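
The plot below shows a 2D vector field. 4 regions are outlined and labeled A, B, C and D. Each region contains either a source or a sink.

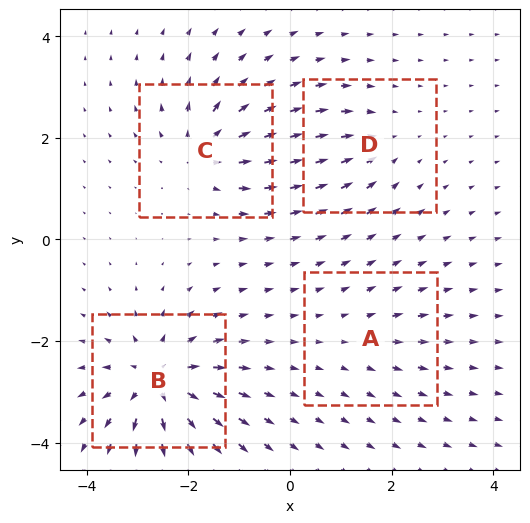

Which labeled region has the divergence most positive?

B

Divergence at each region's feature centre — A: about +2, B: about +9, C: about +6, D: about -4. Region B is most positive.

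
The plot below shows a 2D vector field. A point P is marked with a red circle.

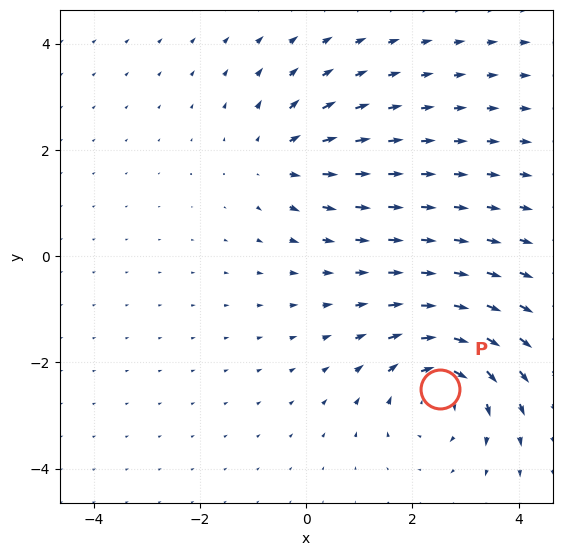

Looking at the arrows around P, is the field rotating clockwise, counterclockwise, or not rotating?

clockwise

Near P at (2.5, -2.5) the arrows circulate clockwise. The curl (z-component) there is about -5; negative curl means clockwise rotation.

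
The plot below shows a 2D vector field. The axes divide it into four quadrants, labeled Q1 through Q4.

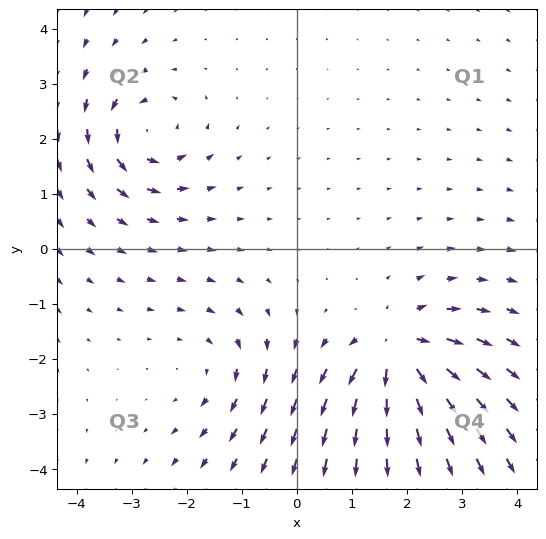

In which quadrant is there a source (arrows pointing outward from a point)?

The source sits at approximately (1.9, -1.8), which lies in quadrant Q4. The divergence there is about +5, positive as expected for a source.

Q4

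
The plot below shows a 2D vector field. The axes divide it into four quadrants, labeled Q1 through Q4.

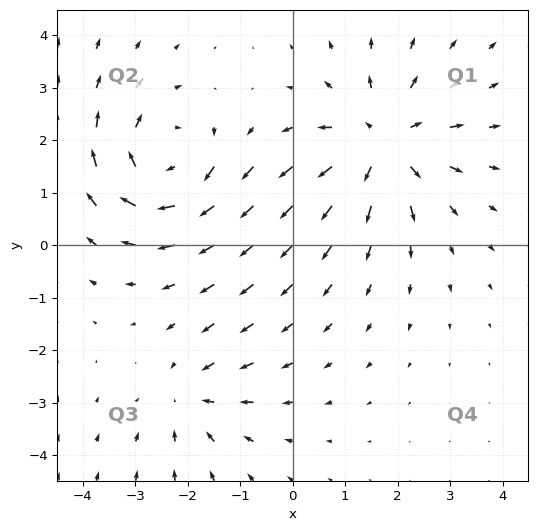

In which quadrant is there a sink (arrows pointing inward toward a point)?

Q3

The sink sits at approximately (-1.9, -2.9), which lies in quadrant Q3. The divergence there is about -3, negative as expected for a sink.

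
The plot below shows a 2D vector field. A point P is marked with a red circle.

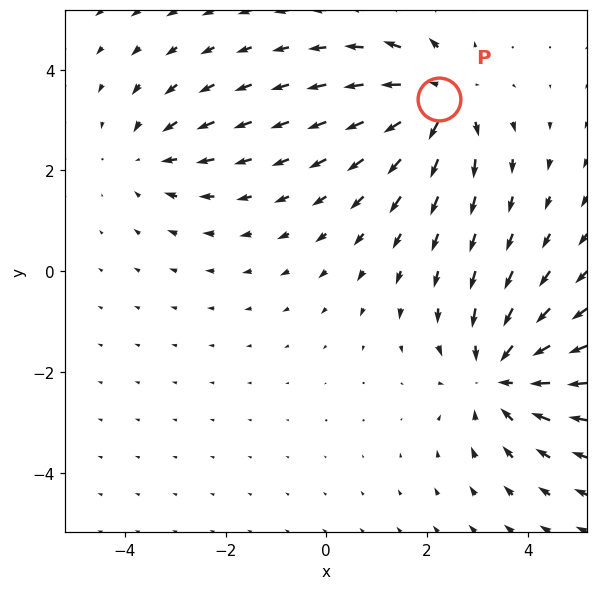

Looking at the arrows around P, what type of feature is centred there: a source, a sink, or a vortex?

source

At P (2.2, 3.4) the arrows spread outward. Divergence about +5, curl ≈0 — positive divergence with near-zero curl is a source.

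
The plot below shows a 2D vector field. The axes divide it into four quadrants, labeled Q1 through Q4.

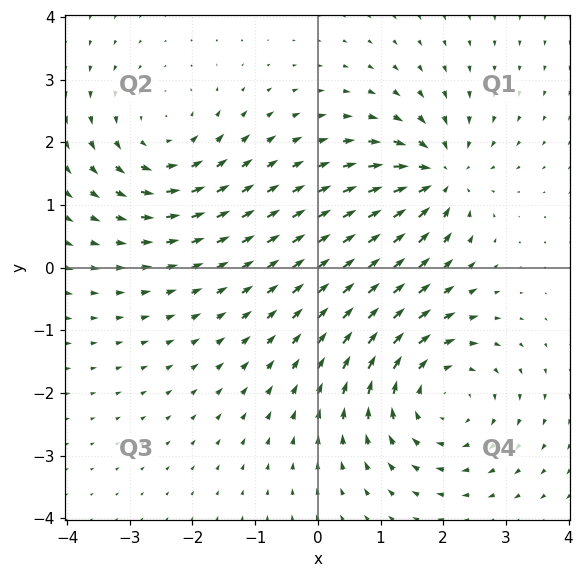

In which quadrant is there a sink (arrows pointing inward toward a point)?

Q1

The sink sits at approximately (1.9, 1.5), which lies in quadrant Q1. The divergence there is about -5, negative as expected for a sink.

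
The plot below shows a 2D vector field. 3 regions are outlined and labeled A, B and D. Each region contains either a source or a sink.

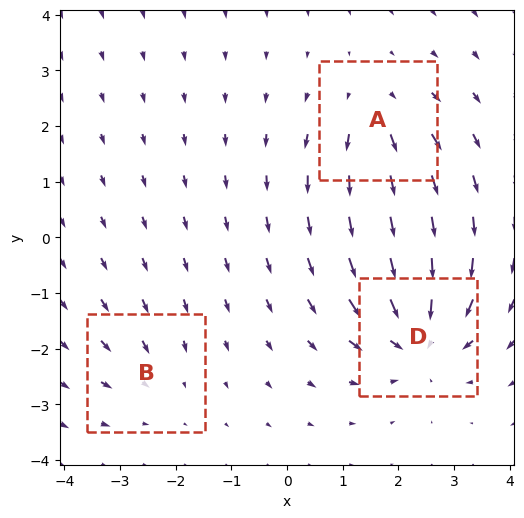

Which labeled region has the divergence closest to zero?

B

Divergence at each region's feature centre — A: about +3, B: about -2, D: about -5. Region B is closest to zero.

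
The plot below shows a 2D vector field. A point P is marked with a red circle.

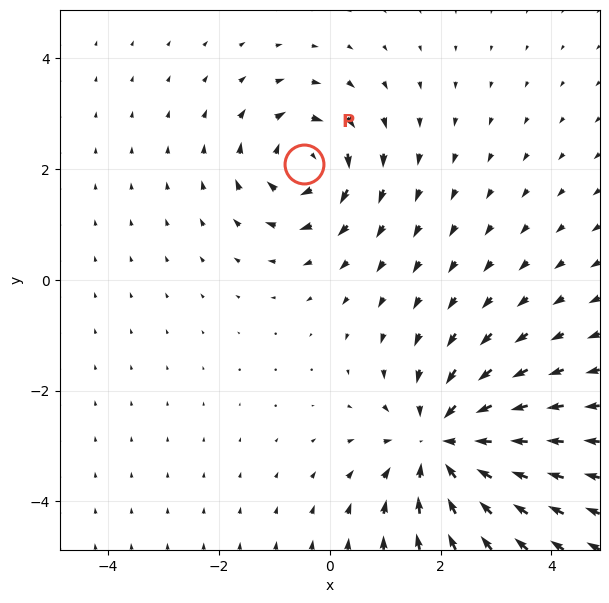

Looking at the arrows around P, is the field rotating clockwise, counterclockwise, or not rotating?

Near P at (-0.5, 2.1) the arrows circulate clockwise. The curl (z-component) there is about -4; negative curl means clockwise rotation.

clockwise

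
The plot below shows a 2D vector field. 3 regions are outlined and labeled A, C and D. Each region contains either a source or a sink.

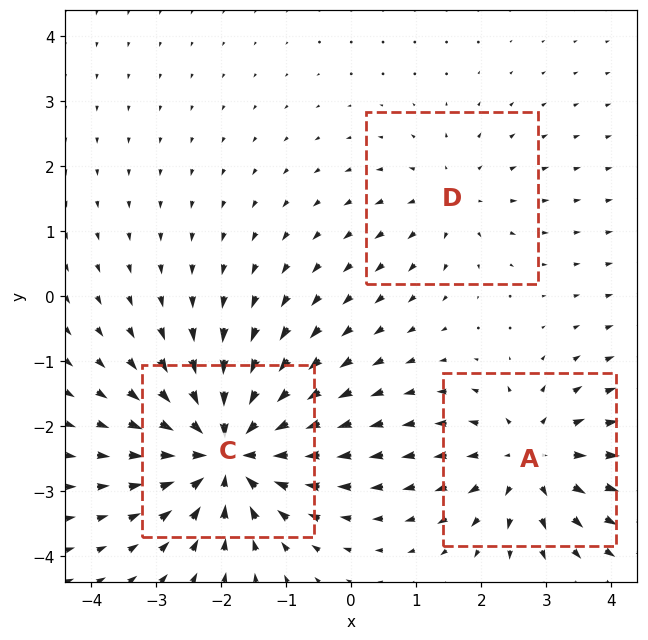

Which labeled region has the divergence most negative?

C

Divergence at each region's feature centre — A: about +4, C: about -5, D: about +2. Region C is most negative.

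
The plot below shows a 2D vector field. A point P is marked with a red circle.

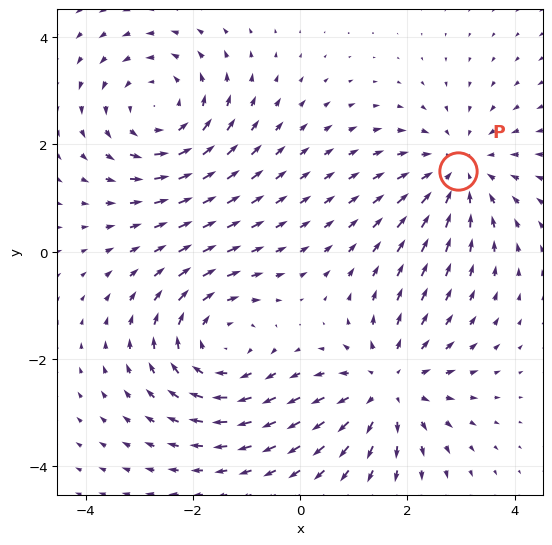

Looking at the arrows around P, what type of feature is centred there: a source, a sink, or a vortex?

At P (3.0, 1.5) the arrows converge inward. Divergence about -3, curl ≈0 — negative divergence with near-zero curl is a sink.

sink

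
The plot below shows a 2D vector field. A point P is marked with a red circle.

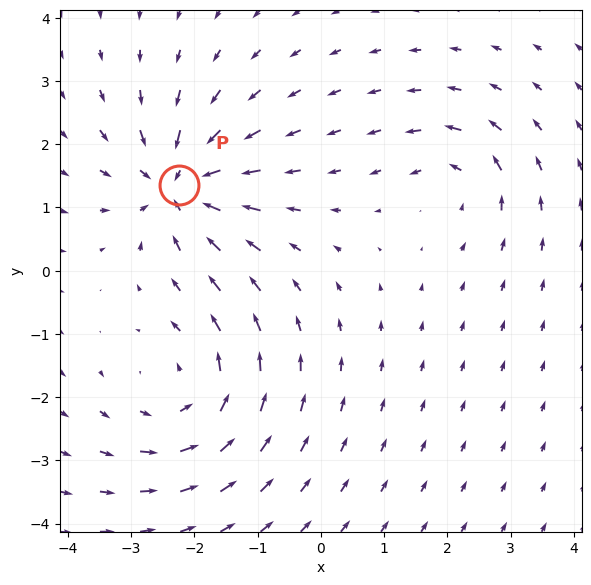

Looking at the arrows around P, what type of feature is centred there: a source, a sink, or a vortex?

sink

At P (-2.2, 1.4) the arrows converge inward. Divergence about -6, curl ≈0 — negative divergence with near-zero curl is a sink.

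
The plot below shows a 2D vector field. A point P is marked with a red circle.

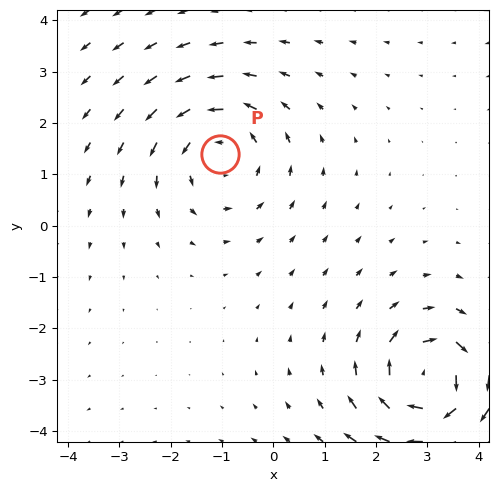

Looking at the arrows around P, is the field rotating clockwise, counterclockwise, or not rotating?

Near P at (-1.0, 1.4) the arrows circulate counterclockwise. The curl (z-component) there is about +2; positive curl means counterclockwise rotation.

counterclockwise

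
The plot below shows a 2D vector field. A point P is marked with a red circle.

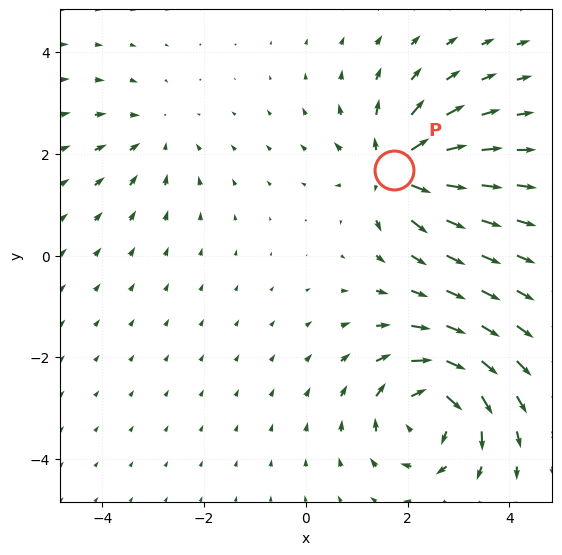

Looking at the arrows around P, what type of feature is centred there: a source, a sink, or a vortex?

source

At P (1.7, 1.7) the arrows spread outward. Divergence about +6, curl ≈0 — positive divergence with near-zero curl is a source.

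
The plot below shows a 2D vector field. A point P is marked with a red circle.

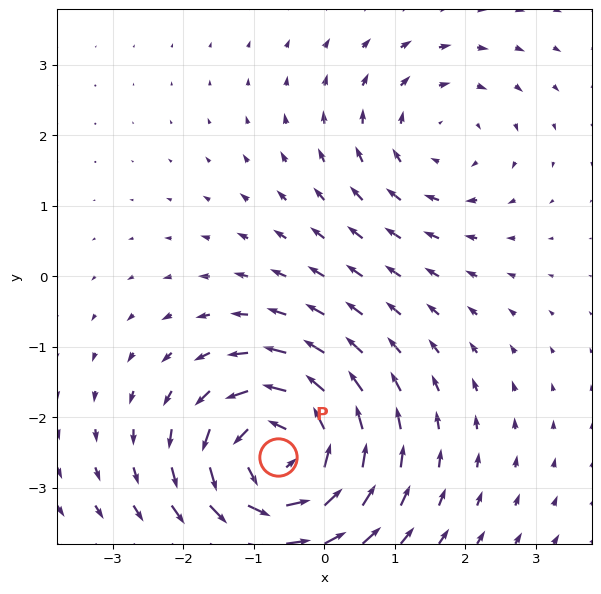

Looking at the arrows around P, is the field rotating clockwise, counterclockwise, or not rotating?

counterclockwise

Near P at (-0.7, -2.6) the arrows circulate counterclockwise. The curl (z-component) there is about +5; positive curl means counterclockwise rotation.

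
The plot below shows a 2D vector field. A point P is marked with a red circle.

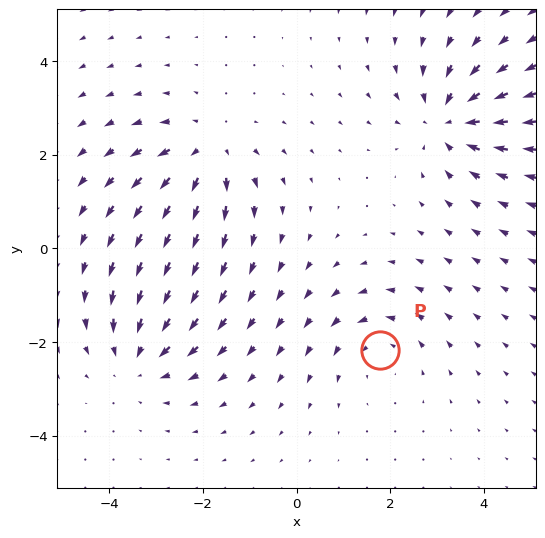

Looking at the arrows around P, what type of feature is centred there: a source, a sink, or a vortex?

vortex

At P (1.8, -2.2) the arrows circulate counterclockwise. Divergence ≈0, curl about +3 — near-zero divergence with nonzero curl is a vortex.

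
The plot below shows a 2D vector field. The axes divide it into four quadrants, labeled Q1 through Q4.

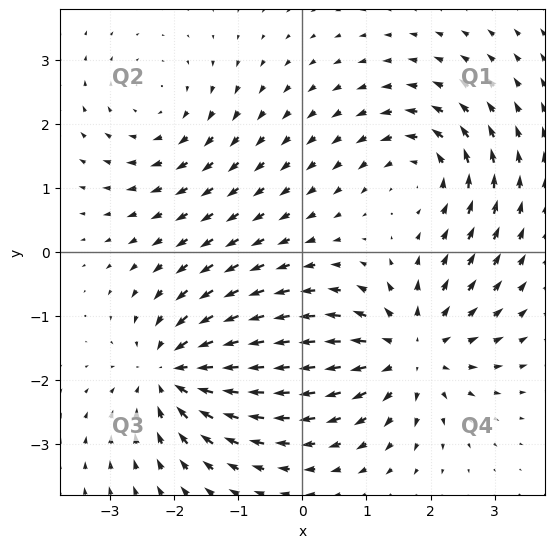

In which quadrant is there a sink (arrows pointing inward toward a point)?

Q3

The sink sits at approximately (-2.0, -1.9), which lies in quadrant Q3. The divergence there is about -4, negative as expected for a sink.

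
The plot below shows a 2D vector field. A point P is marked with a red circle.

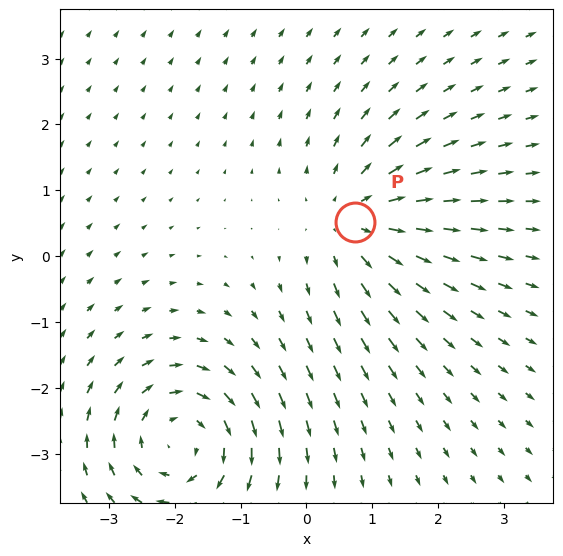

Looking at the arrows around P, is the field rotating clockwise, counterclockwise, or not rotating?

Near P at (0.7, 0.5) the arrows show no circulation. The curl there is ≈0.

not rotating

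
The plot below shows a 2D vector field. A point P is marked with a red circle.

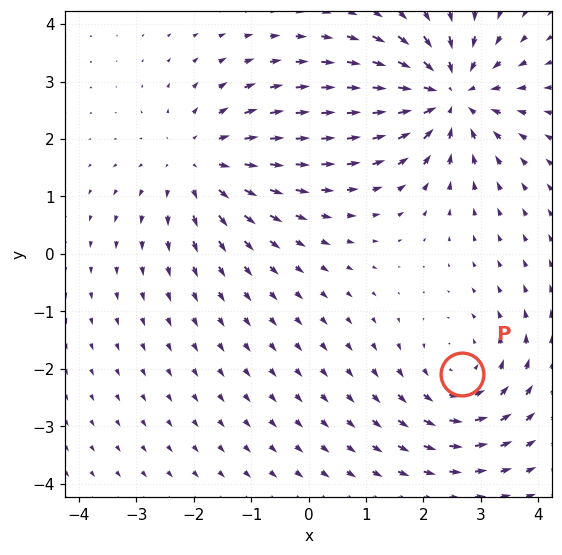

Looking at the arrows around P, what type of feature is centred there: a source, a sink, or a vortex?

At P (2.7, -2.1) the arrows circulate counterclockwise. Divergence ≈0, curl about +3 — near-zero divergence with nonzero curl is a vortex.

vortex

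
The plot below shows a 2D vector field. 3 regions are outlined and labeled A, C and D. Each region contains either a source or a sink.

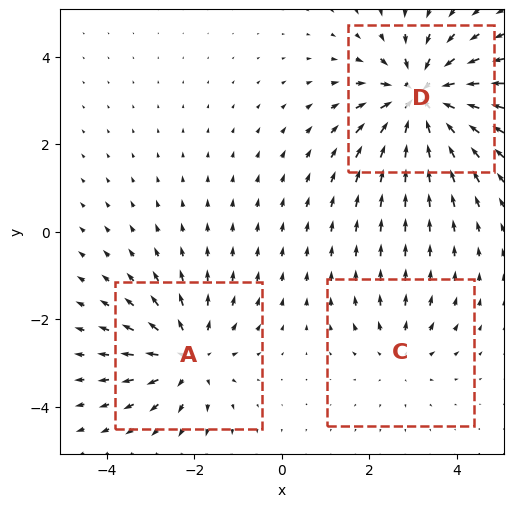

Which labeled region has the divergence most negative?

D

Divergence at each region's feature centre — A: about +3, C: about +2, D: about -5. Region D is most negative.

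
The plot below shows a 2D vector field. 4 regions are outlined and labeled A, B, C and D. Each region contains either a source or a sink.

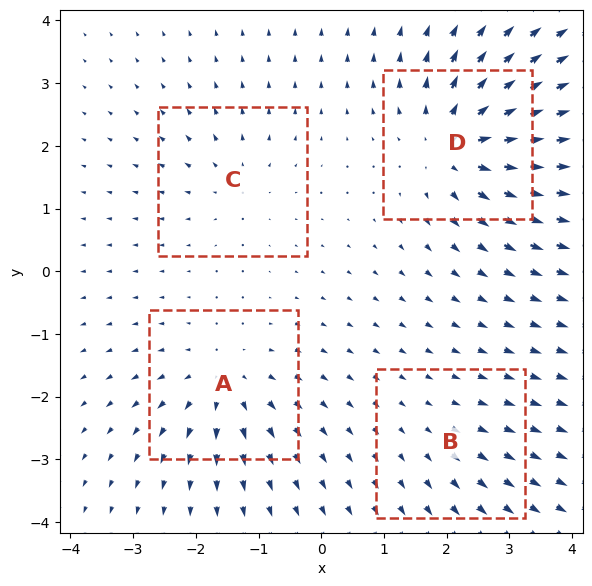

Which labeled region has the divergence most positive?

Divergence at each region's feature centre — A: about +5, B: about +2, C: about +3, D: about +8. Region D is most positive.

D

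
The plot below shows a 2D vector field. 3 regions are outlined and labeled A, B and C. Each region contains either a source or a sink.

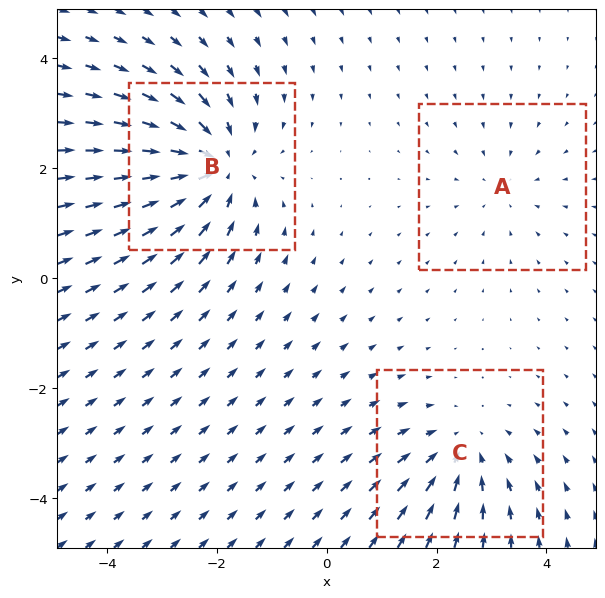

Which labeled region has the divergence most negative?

B

Divergence at each region's feature centre — A: about -2, B: about -4, C: about -3. Region B is most negative.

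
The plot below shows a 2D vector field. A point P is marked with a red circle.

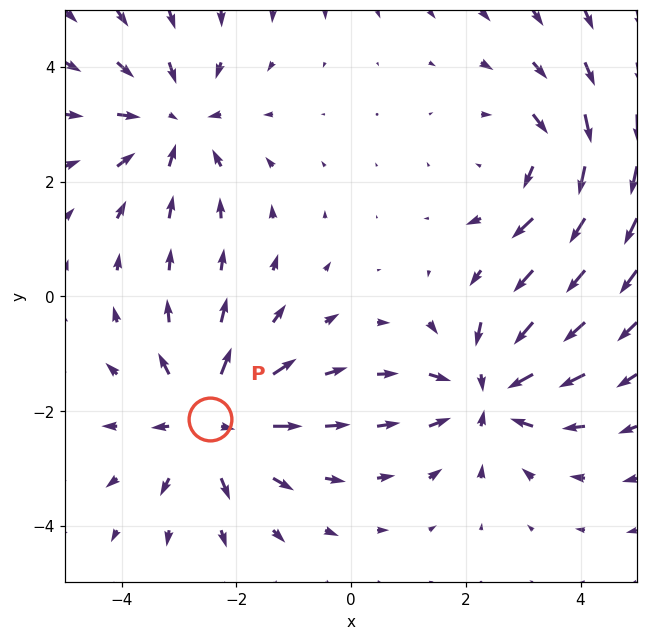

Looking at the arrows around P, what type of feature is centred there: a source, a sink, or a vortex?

source

At P (-2.5, -2.1) the arrows spread outward. Divergence about +5, curl ≈0 — positive divergence with near-zero curl is a source.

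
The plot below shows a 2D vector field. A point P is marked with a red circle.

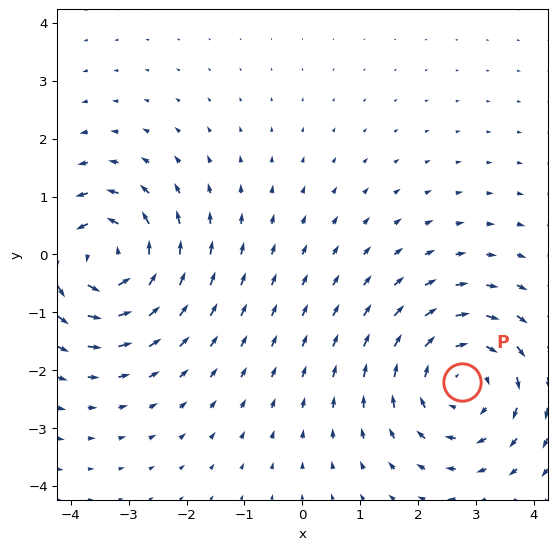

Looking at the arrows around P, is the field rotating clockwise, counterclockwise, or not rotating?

clockwise

Near P at (2.8, -2.2) the arrows circulate clockwise. The curl (z-component) there is about -3; negative curl means clockwise rotation.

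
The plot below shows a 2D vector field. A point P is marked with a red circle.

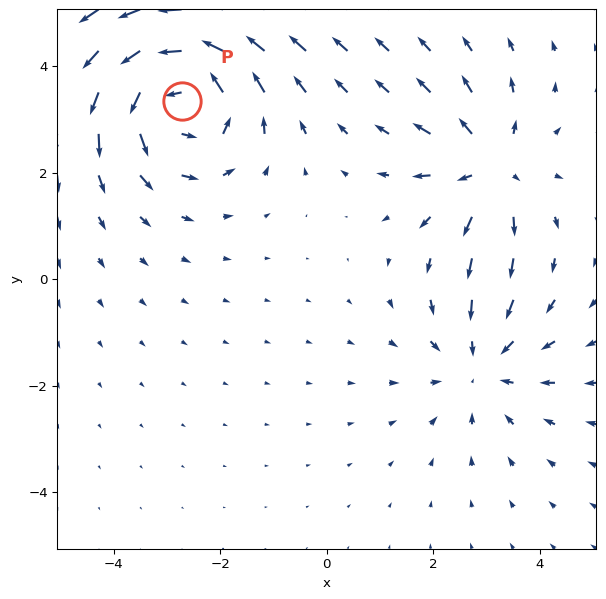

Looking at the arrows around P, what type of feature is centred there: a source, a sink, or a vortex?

vortex

At P (-2.7, 3.3) the arrows circulate counterclockwise. Divergence ≈0, curl about +4 — near-zero divergence with nonzero curl is a vortex.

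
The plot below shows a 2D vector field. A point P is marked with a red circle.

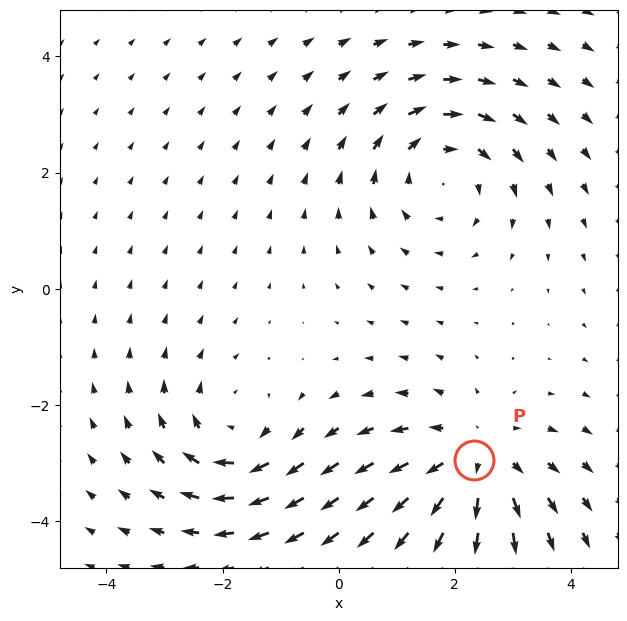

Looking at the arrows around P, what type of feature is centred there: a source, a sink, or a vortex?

source

At P (2.3, -3.0) the arrows spread outward. Divergence about +4, curl ≈0 — positive divergence with near-zero curl is a source.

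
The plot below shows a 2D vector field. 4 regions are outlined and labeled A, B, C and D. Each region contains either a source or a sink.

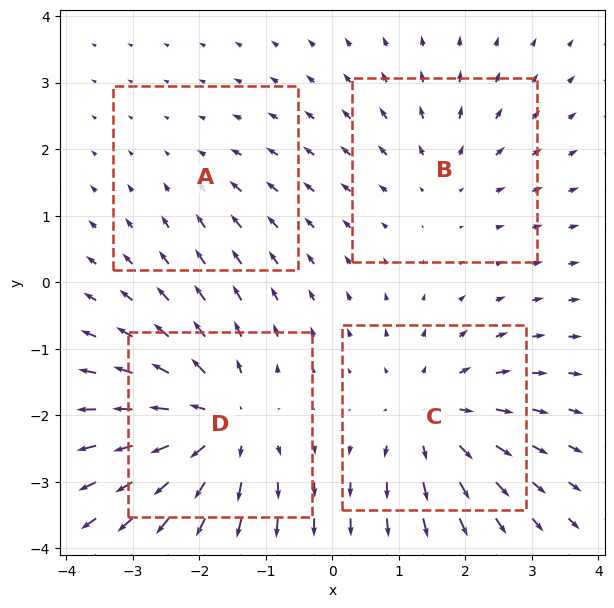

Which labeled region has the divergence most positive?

D

Divergence at each region's feature centre — A: about -2, B: about +3, C: about +5, D: about +6. Region D is most positive.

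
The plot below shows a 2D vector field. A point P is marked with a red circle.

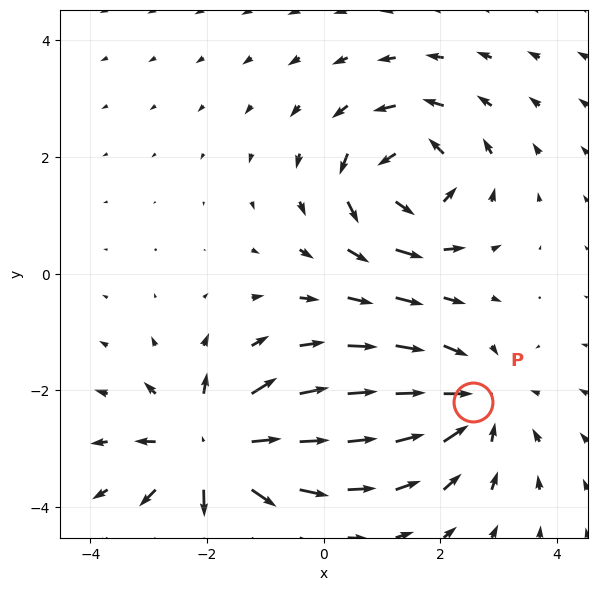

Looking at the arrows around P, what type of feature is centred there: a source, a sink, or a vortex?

At P (2.6, -2.2) the arrows converge inward. Divergence about -3, curl ≈0 — negative divergence with near-zero curl is a sink.

sink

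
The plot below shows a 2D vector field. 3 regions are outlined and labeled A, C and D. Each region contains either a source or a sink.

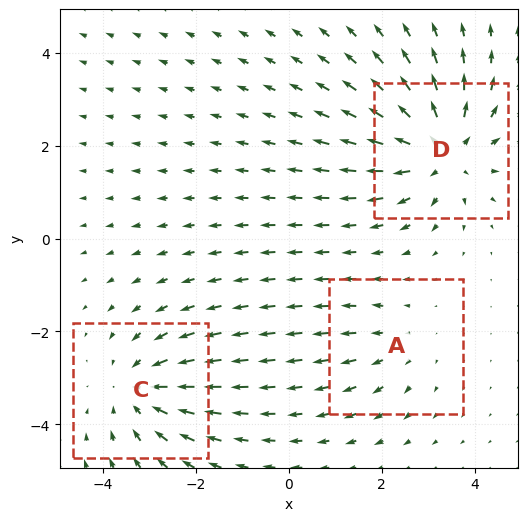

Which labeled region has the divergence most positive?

Divergence at each region's feature centre — A: about +2, C: about -3, D: about +4. Region D is most positive.

D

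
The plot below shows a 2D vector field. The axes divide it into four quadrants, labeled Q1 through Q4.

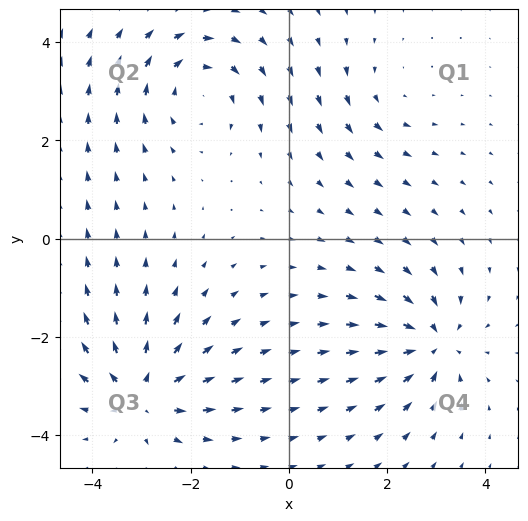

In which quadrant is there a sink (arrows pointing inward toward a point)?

Q4

The sink sits at approximately (2.9, -2.1), which lies in quadrant Q4. The divergence there is about -6, negative as expected for a sink.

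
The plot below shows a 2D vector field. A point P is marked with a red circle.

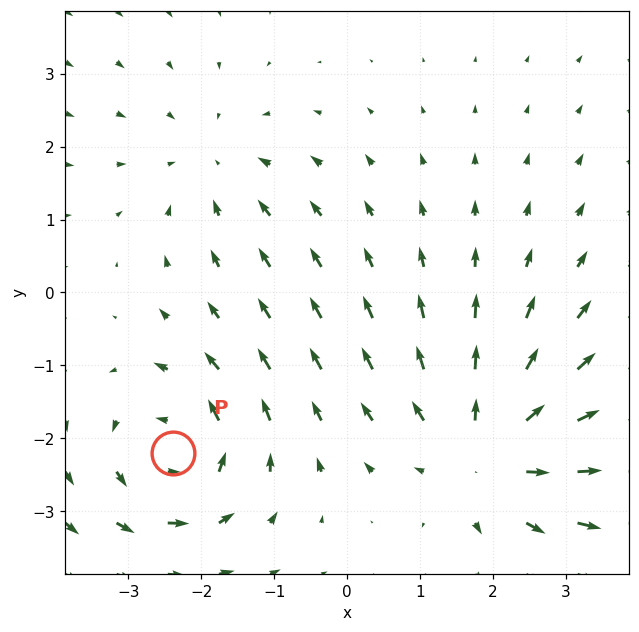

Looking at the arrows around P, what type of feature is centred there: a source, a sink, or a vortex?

vortex

At P (-2.4, -2.2) the arrows circulate counterclockwise. Divergence ≈0, curl about +4 — near-zero divergence with nonzero curl is a vortex.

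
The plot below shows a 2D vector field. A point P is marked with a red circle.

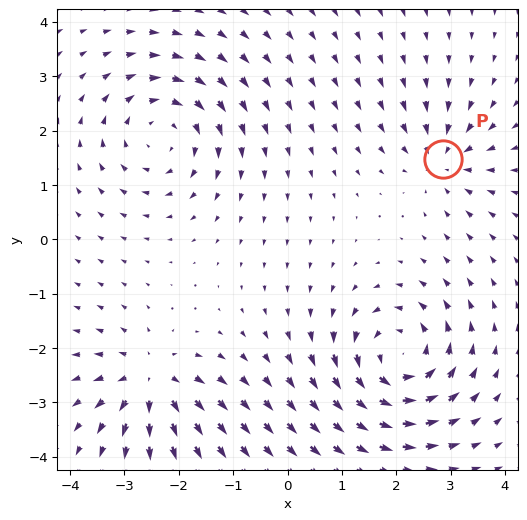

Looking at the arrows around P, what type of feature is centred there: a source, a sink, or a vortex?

At P (2.9, 1.5) the arrows converge inward. Divergence about -4, curl ≈0 — negative divergence with near-zero curl is a sink.

sink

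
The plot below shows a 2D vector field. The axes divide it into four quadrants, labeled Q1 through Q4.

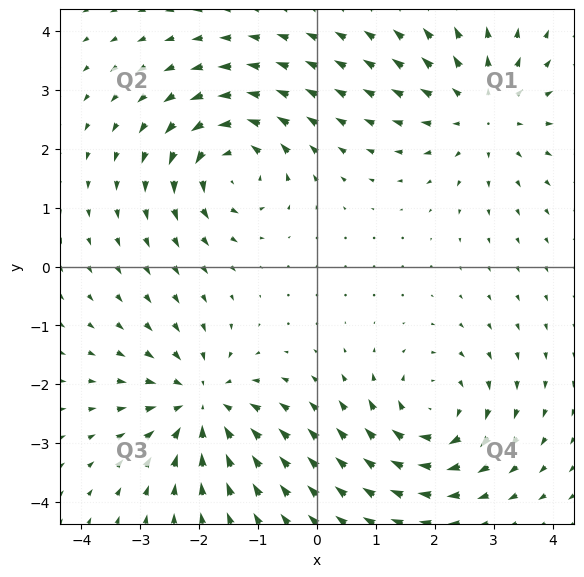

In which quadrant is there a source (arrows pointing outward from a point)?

The source sits at approximately (2.8, 2.6), which lies in quadrant Q1. The divergence there is about +4, positive as expected for a source.

Q1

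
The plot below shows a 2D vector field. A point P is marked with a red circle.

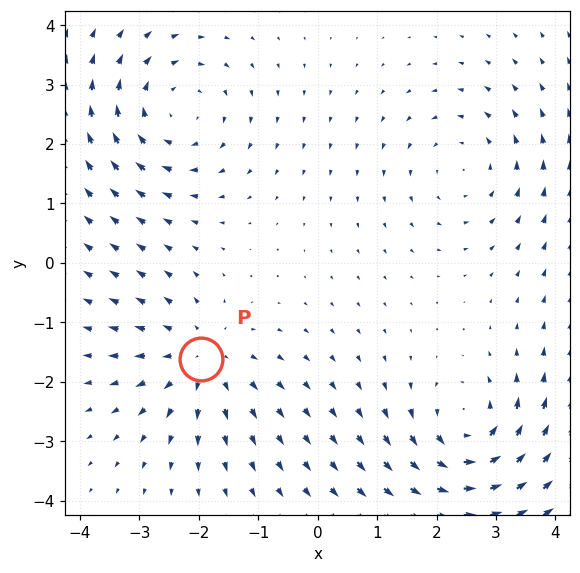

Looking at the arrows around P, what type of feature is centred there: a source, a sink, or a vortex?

At P (-2.0, -1.6) the arrows spread outward. Divergence about +3, curl ≈0 — positive divergence with near-zero curl is a source.

source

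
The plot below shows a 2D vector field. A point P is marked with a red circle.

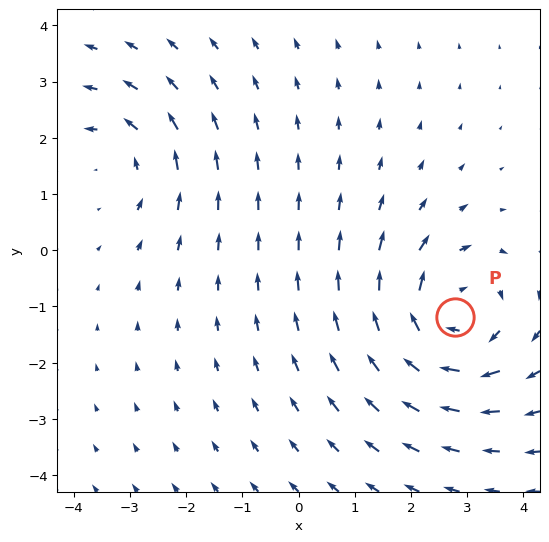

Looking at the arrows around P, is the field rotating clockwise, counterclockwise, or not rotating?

clockwise

Near P at (2.8, -1.2) the arrows circulate clockwise. The curl (z-component) there is about -4; negative curl means clockwise rotation.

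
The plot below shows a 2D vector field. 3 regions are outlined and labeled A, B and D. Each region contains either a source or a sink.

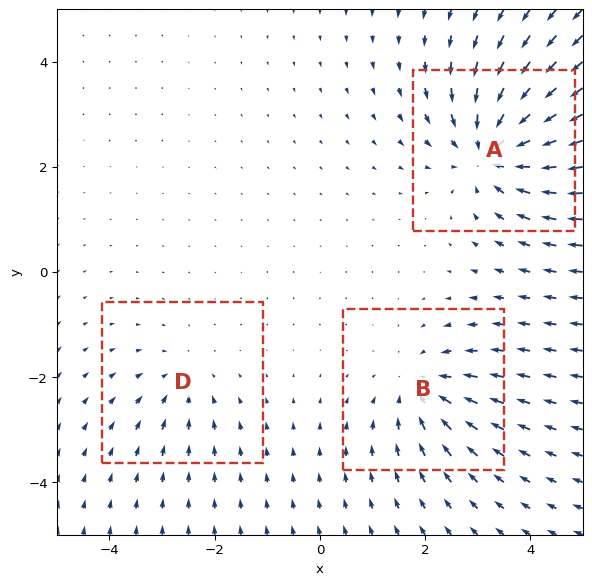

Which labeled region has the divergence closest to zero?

Divergence at each region's feature centre — A: about -5, B: about -3, D: about -2. Region D is closest to zero.

D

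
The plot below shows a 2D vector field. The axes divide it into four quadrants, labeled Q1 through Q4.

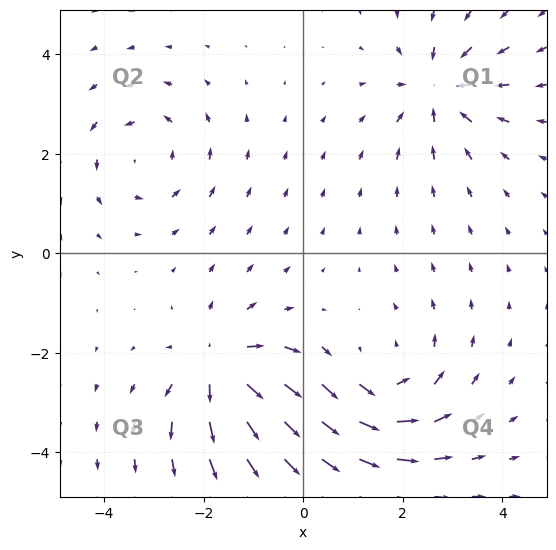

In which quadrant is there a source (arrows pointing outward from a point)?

The source sits at approximately (-1.7, -2.3), which lies in quadrant Q3. The divergence there is about +5, positive as expected for a source.

Q3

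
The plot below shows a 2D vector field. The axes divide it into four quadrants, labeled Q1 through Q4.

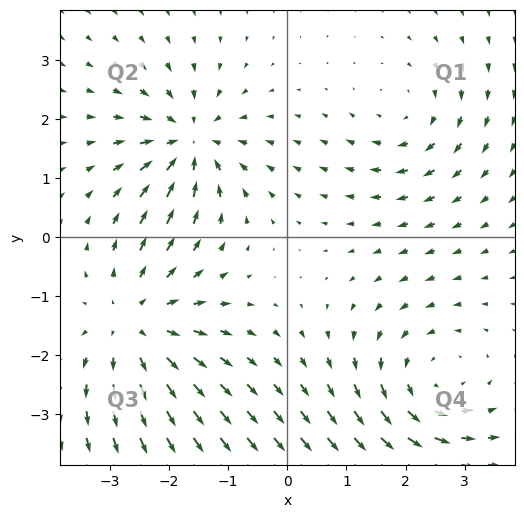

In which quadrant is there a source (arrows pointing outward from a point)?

Q3

The source sits at approximately (-2.6, -1.5), which lies in quadrant Q3. The divergence there is about +4, positive as expected for a source.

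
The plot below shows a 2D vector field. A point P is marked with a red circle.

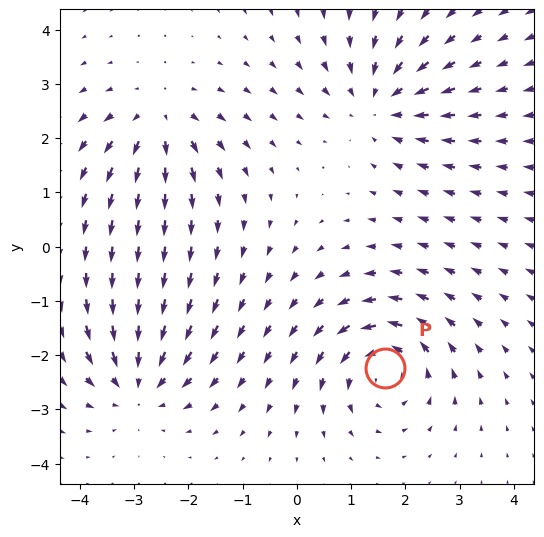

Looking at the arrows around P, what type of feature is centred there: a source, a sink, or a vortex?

At P (1.6, -2.2) the arrows circulate counterclockwise. Divergence ≈0, curl about +5 — near-zero divergence with nonzero curl is a vortex.

vortex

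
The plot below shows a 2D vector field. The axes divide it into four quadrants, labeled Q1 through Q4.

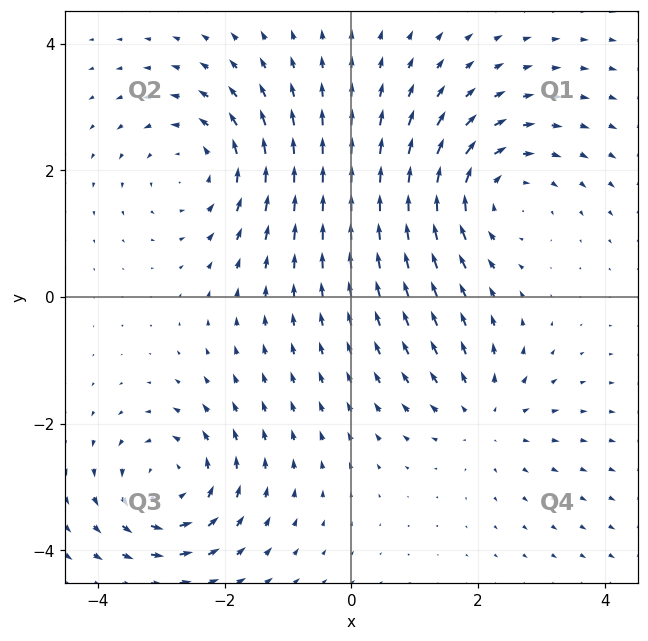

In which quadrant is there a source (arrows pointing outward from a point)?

Q4

The source sits at approximately (2.1, -1.9), which lies in quadrant Q4. The divergence there is about +3, positive as expected for a source.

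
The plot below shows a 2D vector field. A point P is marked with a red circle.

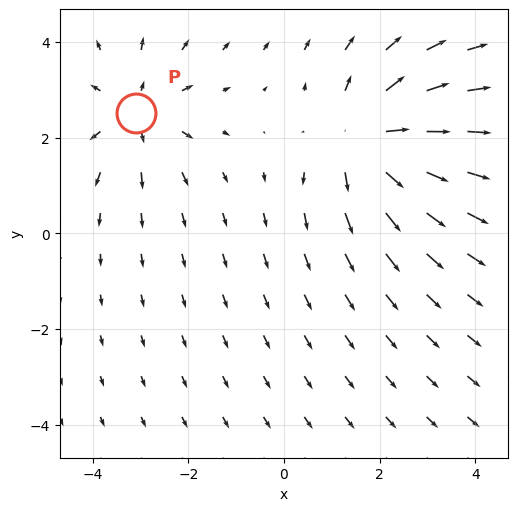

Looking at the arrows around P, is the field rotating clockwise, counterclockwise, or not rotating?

not rotating

Near P at (-3.1, 2.5) the arrows show no circulation. The curl there is ≈0.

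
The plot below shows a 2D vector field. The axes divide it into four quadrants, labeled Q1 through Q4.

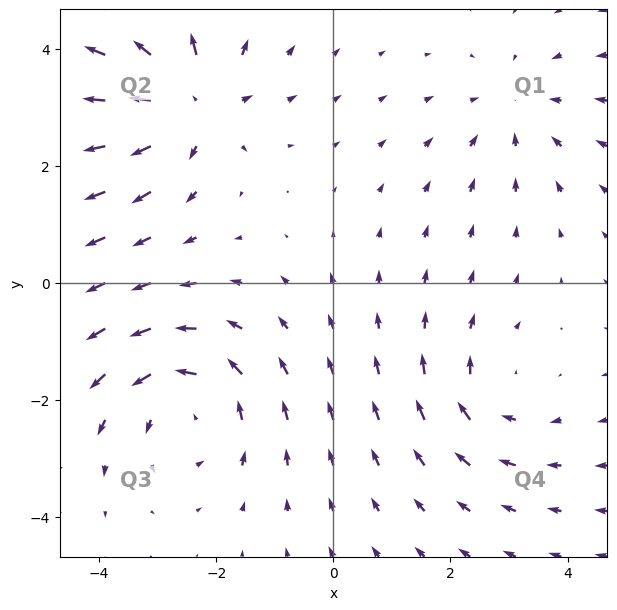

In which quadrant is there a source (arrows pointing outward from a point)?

The source sits at approximately (-2.5, 3.1), which lies in quadrant Q2. The divergence there is about +5, positive as expected for a source.

Q2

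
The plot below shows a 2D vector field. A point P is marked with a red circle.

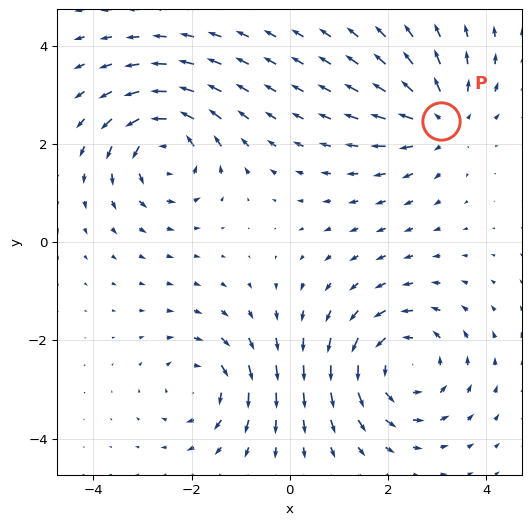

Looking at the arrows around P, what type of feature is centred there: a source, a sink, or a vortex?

At P (3.1, 2.5) the arrows spread outward. Divergence about +4, curl ≈0 — positive divergence with near-zero curl is a source.

source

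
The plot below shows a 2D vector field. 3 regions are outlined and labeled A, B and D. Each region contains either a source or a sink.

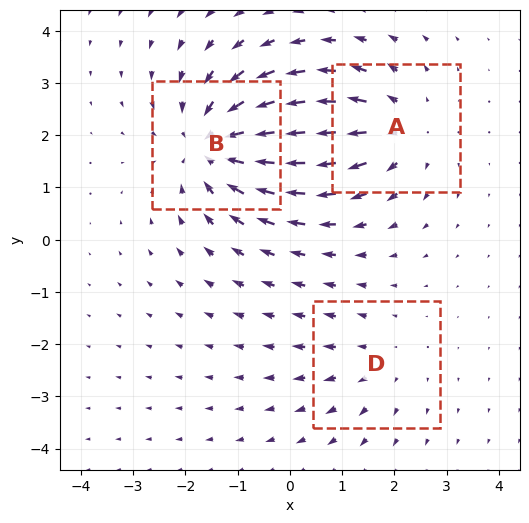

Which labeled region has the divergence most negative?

Divergence at each region's feature centre — A: about +3, B: about -4, D: about +2. Region B is most negative.

B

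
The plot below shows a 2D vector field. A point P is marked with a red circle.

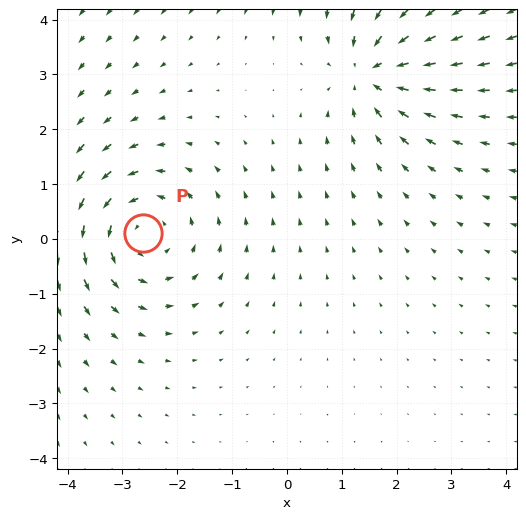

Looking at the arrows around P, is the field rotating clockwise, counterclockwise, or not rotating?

counterclockwise

Near P at (-2.6, 0.1) the arrows circulate counterclockwise. The curl (z-component) there is about +4; positive curl means counterclockwise rotation.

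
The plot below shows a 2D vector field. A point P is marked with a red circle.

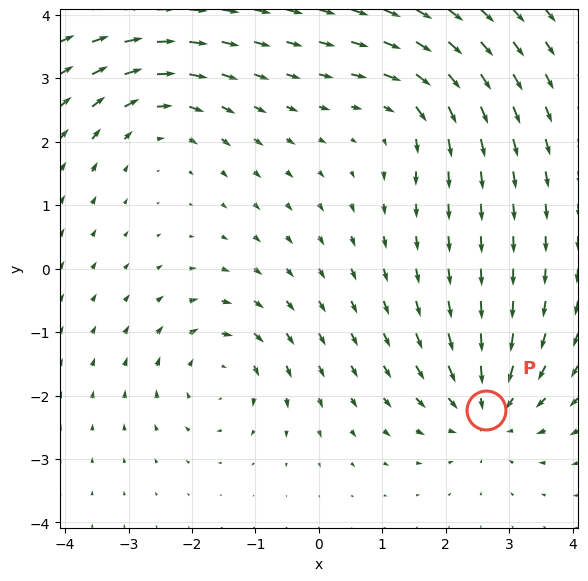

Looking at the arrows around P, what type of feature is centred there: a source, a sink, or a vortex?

At P (2.6, -2.2) the arrows converge inward. Divergence about -6, curl ≈0 — negative divergence with near-zero curl is a sink.

sink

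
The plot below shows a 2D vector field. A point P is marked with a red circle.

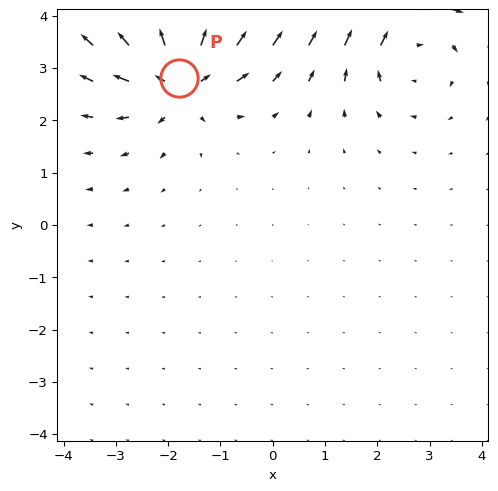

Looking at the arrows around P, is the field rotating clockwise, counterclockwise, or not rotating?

Near P at (-1.8, 2.8) the arrows show no circulation. The curl there is ≈0.

not rotating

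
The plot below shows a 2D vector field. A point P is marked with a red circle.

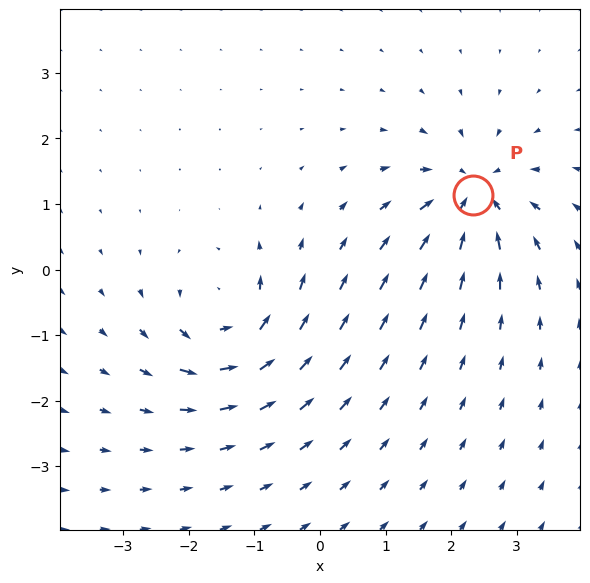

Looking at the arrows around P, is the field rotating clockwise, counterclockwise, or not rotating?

Near P at (2.3, 1.1) the arrows show no circulation. The curl there is ≈0.

not rotating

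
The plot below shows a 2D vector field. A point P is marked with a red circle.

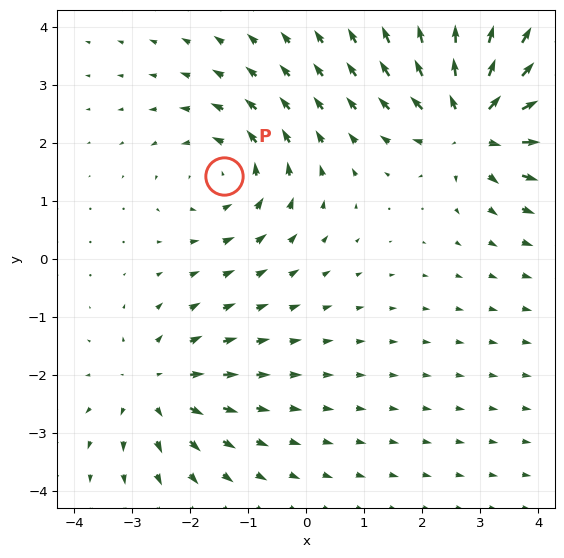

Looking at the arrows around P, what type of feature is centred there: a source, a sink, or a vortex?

At P (-1.4, 1.4) the arrows circulate counterclockwise. Divergence ≈0, curl about +3 — near-zero divergence with nonzero curl is a vortex.

vortex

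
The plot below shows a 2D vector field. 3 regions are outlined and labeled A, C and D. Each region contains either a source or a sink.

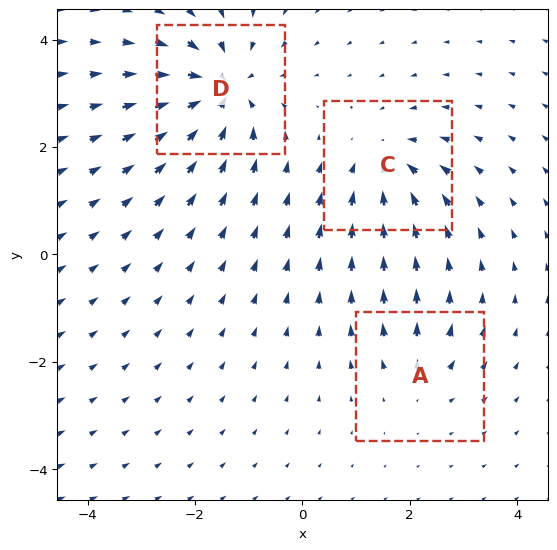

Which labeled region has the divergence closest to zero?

A

Divergence at each region's feature centre — A: about +2, C: about -4, D: about -6. Region A is closest to zero.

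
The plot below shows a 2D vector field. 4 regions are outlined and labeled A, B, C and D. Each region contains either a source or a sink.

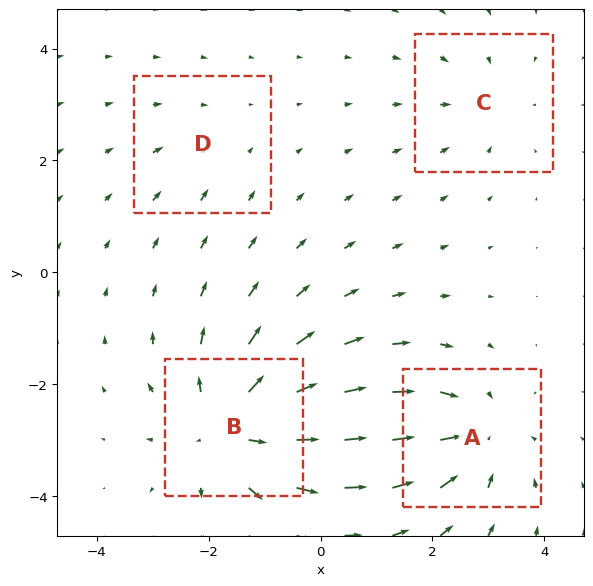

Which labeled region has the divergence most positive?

Divergence at each region's feature centre — A: about -5, B: about +6, C: about -3, D: about -2. Region B is most positive.

B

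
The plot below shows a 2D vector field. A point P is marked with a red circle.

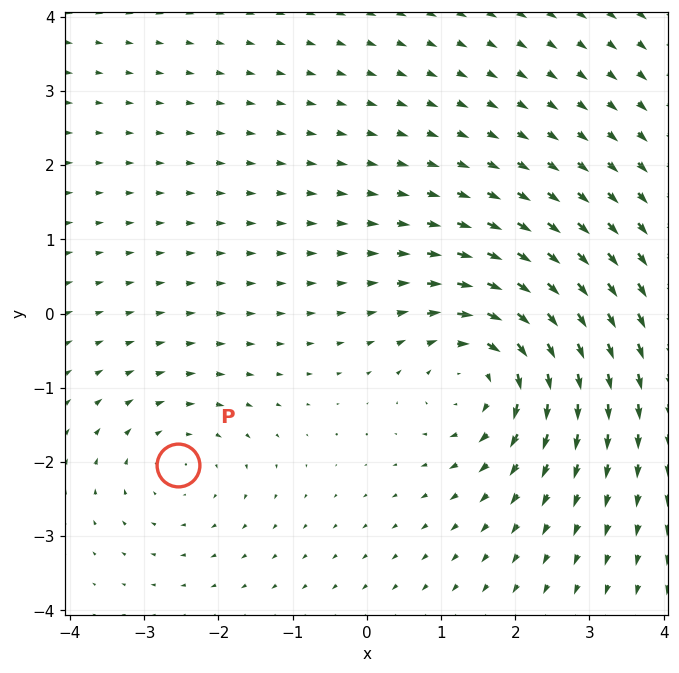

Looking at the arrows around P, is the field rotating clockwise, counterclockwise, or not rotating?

Near P at (-2.6, -2.0) the arrows circulate clockwise. The curl (z-component) there is about -2; negative curl means clockwise rotation.

clockwise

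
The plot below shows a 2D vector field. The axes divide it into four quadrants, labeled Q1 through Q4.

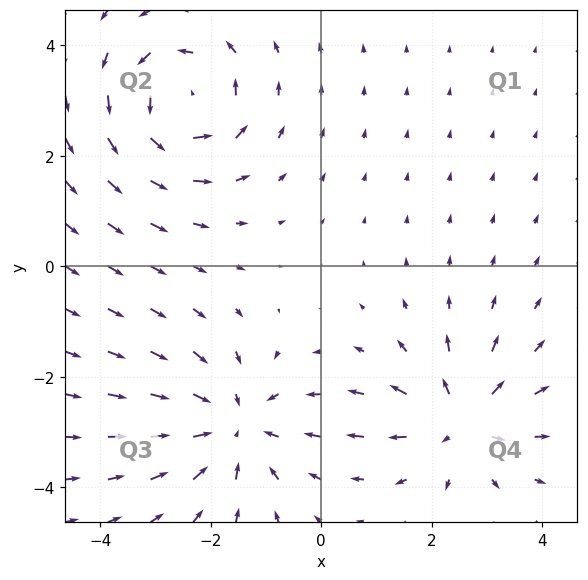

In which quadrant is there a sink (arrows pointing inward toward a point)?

Q3

The sink sits at approximately (-1.6, -2.9), which lies in quadrant Q3. The divergence there is about -4, negative as expected for a sink.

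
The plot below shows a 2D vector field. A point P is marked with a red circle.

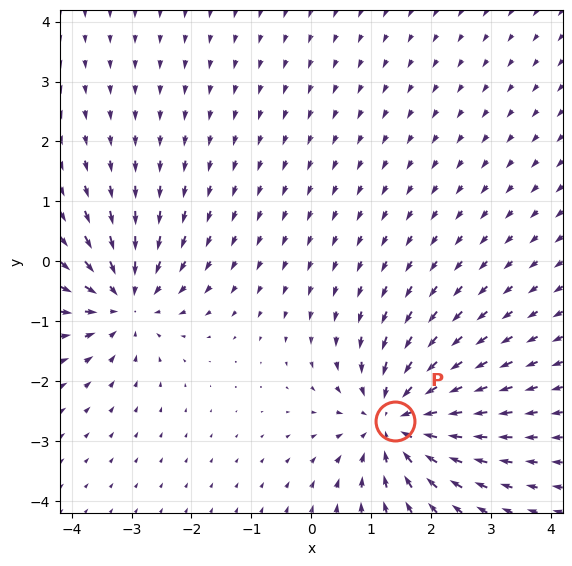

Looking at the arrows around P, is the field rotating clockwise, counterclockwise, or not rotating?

Near P at (1.4, -2.7) the arrows show no circulation. The curl there is ≈0.

not rotating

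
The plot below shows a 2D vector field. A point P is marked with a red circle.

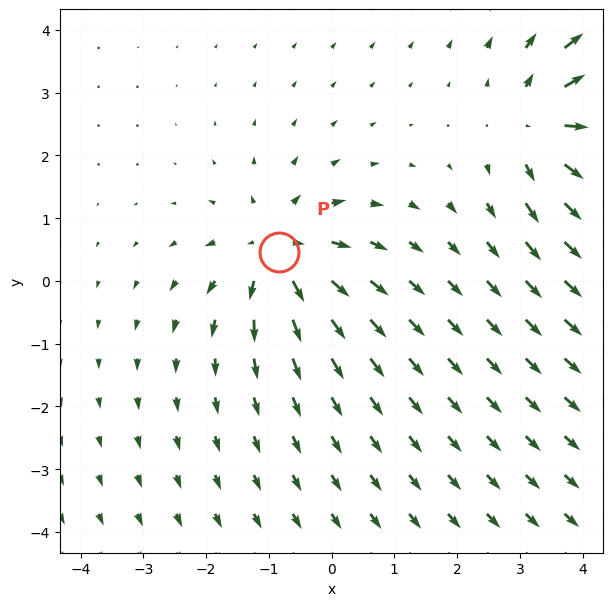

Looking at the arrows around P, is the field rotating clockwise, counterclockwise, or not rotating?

Near P at (-0.8, 0.5) the arrows show no circulation. The curl there is ≈0.

not rotating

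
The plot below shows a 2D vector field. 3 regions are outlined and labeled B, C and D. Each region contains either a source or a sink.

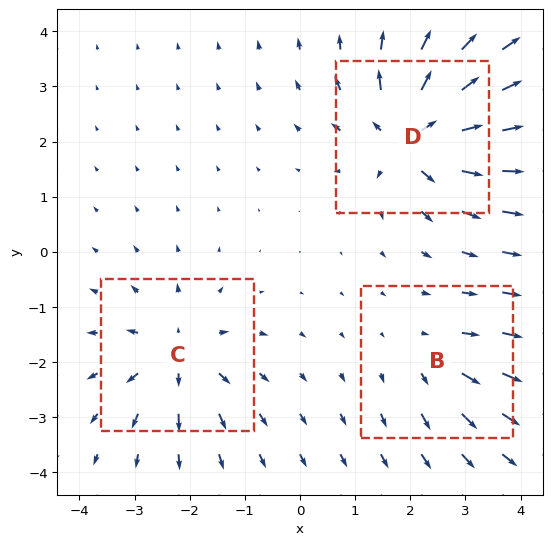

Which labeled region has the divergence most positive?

Divergence at each region's feature centre — B: about +3, C: about +4, D: about +6. Region D is most positive.

D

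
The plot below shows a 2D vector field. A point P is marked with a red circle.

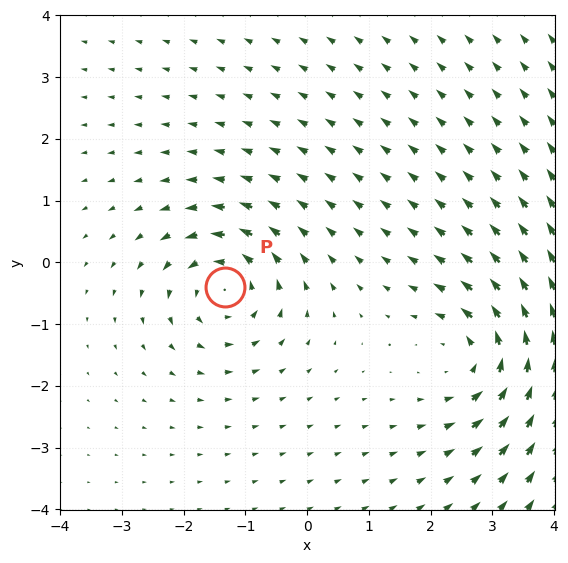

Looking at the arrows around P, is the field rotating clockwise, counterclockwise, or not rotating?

Near P at (-1.3, -0.4) the arrows circulate counterclockwise. The curl (z-component) there is about +5; positive curl means counterclockwise rotation.

counterclockwise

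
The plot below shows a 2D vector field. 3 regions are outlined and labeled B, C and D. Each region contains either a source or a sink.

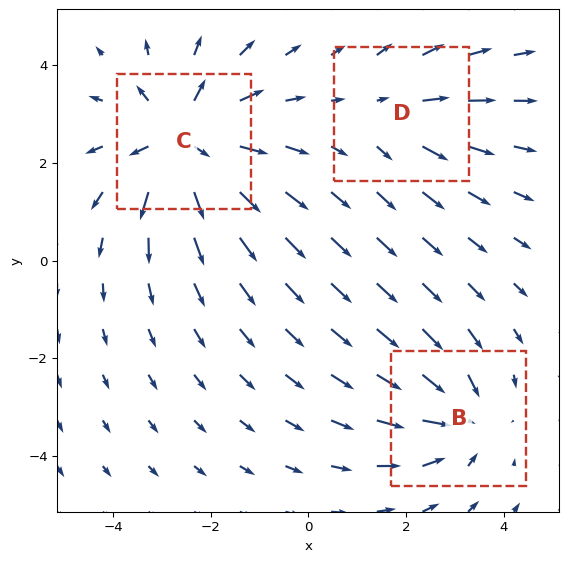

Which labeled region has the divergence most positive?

C

Divergence at each region's feature centre — B: about -3, C: about +4, D: about +2. Region C is most positive.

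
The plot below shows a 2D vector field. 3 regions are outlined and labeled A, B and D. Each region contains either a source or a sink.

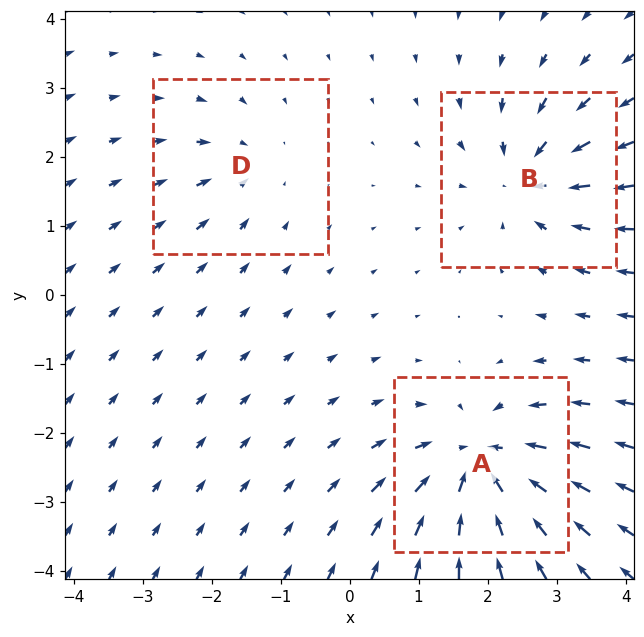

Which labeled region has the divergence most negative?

Divergence at each region's feature centre — A: about -6, B: about -4, D: about -3. Region A is most negative.

A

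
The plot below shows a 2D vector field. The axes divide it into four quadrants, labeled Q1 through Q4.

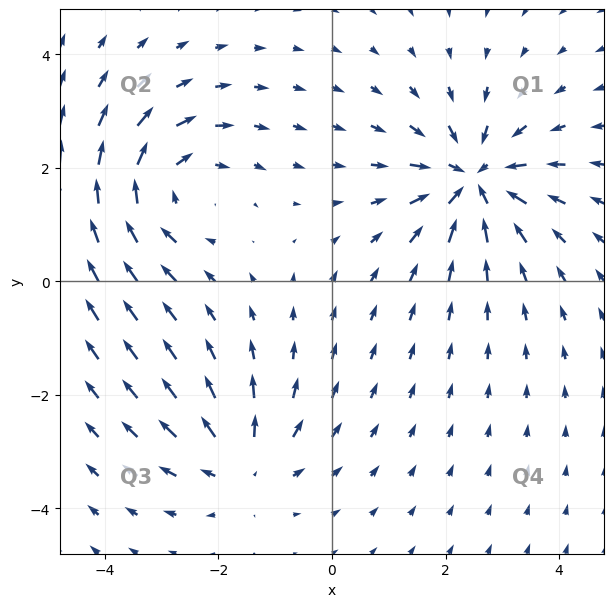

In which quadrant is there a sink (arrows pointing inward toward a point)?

Q1

The sink sits at approximately (2.5, 1.8), which lies in quadrant Q1. The divergence there is about -5, negative as expected for a sink.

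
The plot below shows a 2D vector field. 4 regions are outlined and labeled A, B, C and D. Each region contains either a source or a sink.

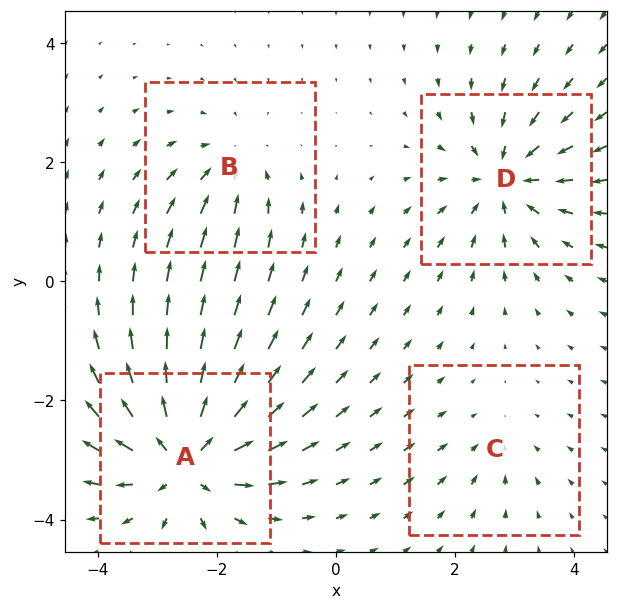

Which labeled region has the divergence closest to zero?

Divergence at each region's feature centre — A: about +8, B: about -4, C: about -2, D: about -6. Region C is closest to zero.

C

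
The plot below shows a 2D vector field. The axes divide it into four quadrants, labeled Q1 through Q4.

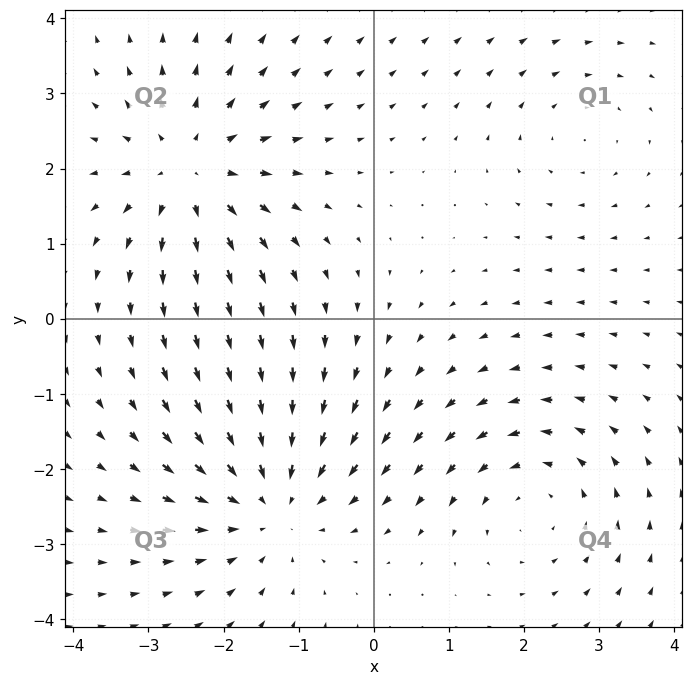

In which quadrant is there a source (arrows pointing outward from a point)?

The source sits at approximately (-2.5, 2.0), which lies in quadrant Q2. The divergence there is about +4, positive as expected for a source.

Q2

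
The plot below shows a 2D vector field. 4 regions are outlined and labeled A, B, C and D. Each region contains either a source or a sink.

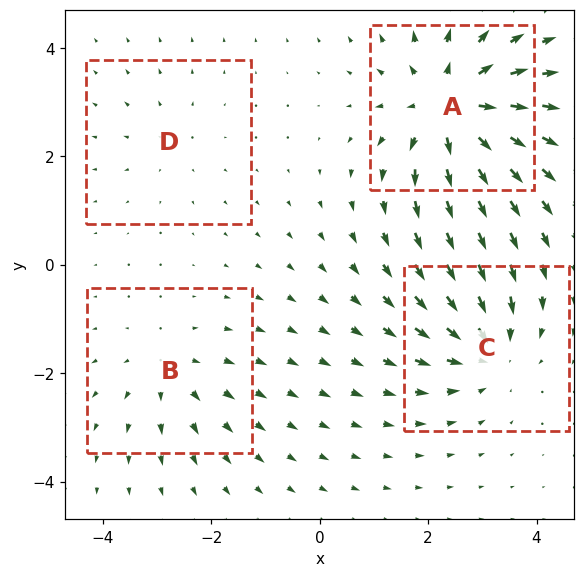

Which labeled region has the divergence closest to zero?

D

Divergence at each region's feature centre — A: about +7, B: about +3, C: about -5, D: about +2. Region D is closest to zero.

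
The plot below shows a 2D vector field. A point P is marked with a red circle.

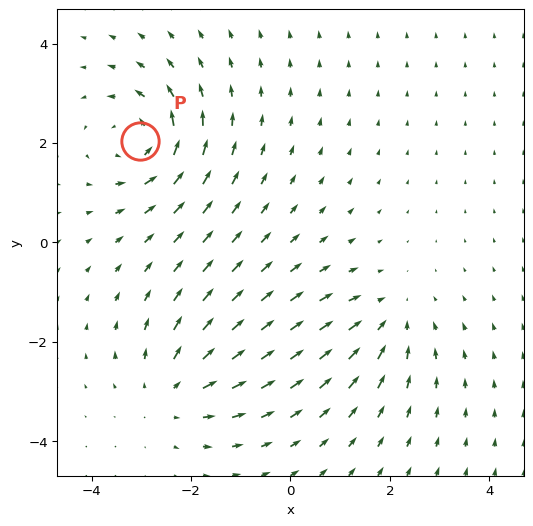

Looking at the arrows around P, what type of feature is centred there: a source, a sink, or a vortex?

vortex

At P (-3.0, 2.0) the arrows circulate counterclockwise. Divergence ≈0, curl about +4 — near-zero divergence with nonzero curl is a vortex.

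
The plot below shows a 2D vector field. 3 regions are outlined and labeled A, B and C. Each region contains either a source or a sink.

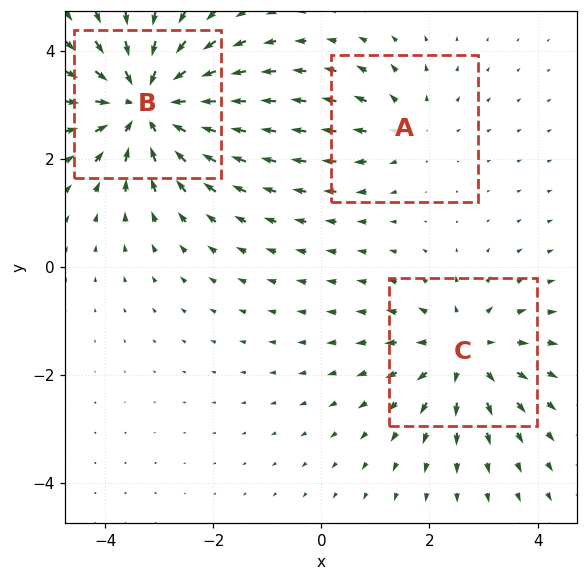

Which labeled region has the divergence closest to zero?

A

Divergence at each region's feature centre — A: about +2, B: about -4, C: about +3. Region A is closest to zero.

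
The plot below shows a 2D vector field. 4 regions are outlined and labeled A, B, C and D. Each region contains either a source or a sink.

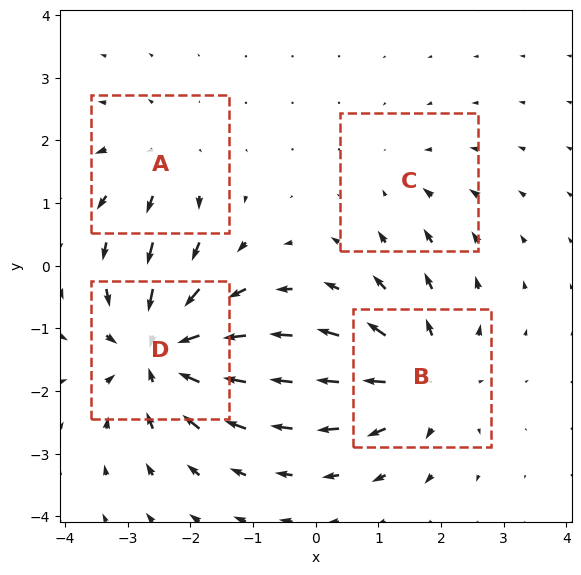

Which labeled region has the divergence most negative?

D

Divergence at each region's feature centre — A: about +3, B: about +5, C: about -2, D: about -7. Region D is most negative.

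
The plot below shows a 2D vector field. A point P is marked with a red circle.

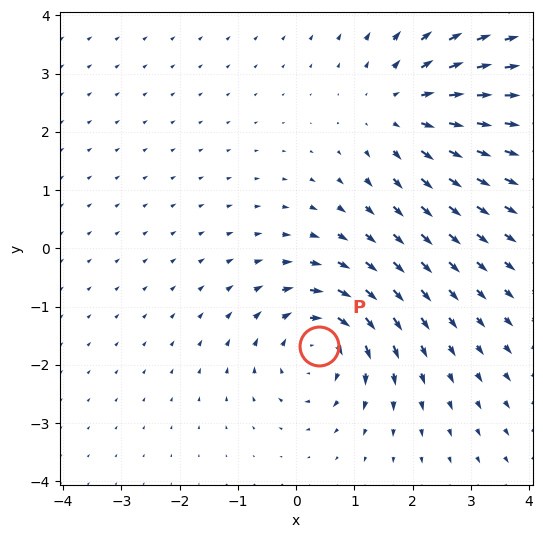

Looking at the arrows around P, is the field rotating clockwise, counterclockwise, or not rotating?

clockwise

Near P at (0.4, -1.7) the arrows circulate clockwise. The curl (z-component) there is about -5; negative curl means clockwise rotation.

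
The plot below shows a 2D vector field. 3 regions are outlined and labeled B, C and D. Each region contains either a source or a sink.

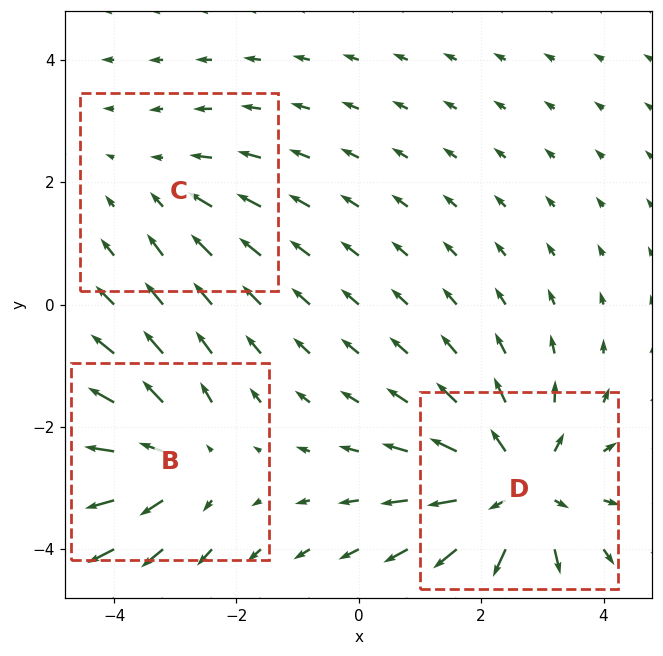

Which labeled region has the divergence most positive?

D

Divergence at each region's feature centre — B: about +3, C: about -2, D: about +4. Region D is most positive.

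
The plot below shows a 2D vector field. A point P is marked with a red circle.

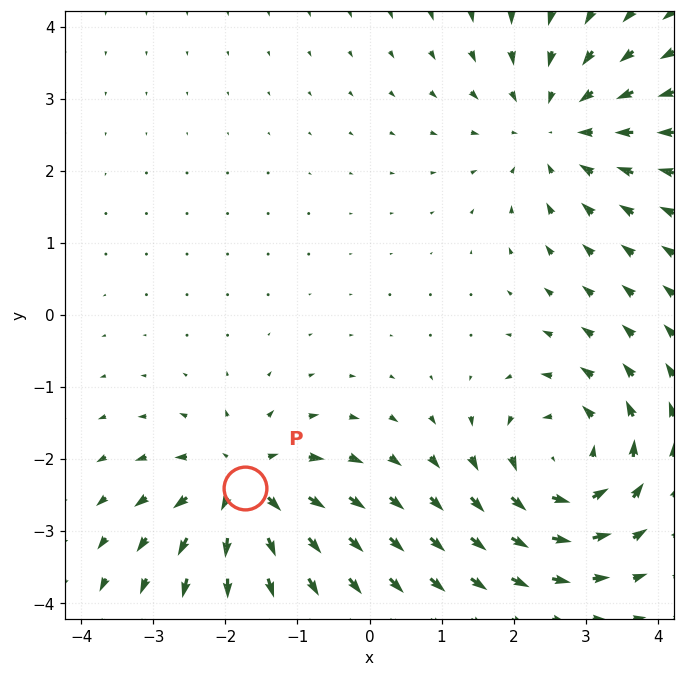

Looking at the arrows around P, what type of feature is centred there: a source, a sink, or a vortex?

At P (-1.7, -2.4) the arrows spread outward. Divergence about +4, curl ≈0 — positive divergence with near-zero curl is a source.

source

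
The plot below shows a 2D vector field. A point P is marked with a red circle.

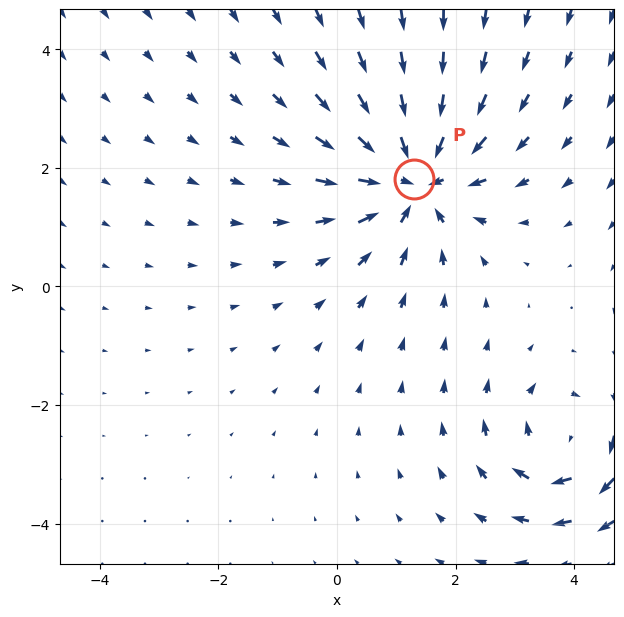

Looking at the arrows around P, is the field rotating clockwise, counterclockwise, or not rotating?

Near P at (1.3, 1.8) the arrows show no circulation. The curl there is ≈0.

not rotating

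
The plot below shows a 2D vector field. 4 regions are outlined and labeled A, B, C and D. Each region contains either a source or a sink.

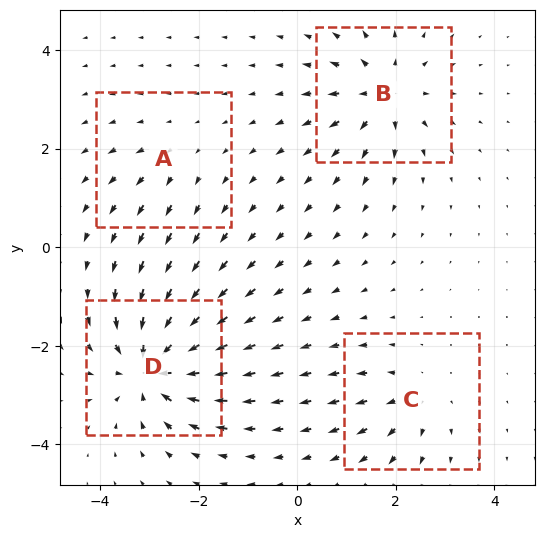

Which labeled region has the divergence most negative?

Divergence at each region's feature centre — A: about +2, B: about +6, C: about +4, D: about -8. Region D is most negative.

D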